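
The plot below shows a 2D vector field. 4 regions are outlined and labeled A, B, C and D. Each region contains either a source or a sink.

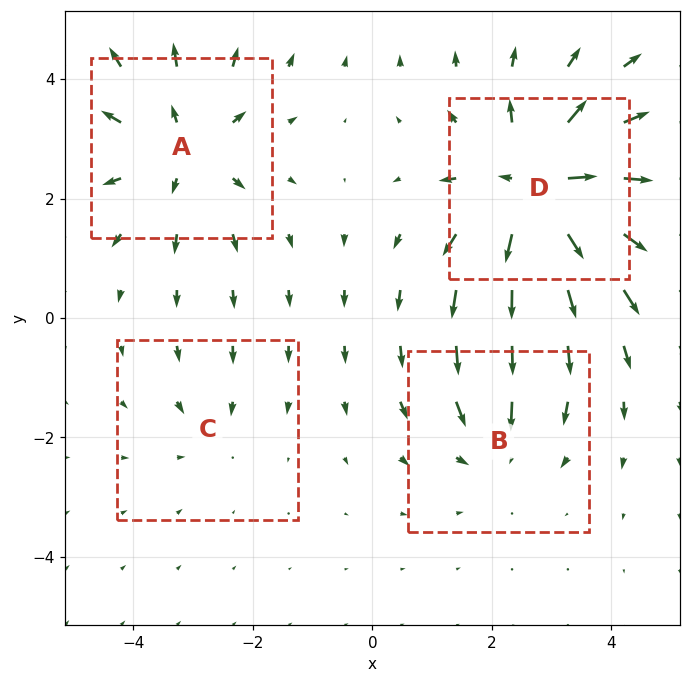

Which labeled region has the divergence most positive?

Divergence at each region's feature centre — A: about +5, B: about -3, C: about -2, D: about +7. Region D is most positive.

D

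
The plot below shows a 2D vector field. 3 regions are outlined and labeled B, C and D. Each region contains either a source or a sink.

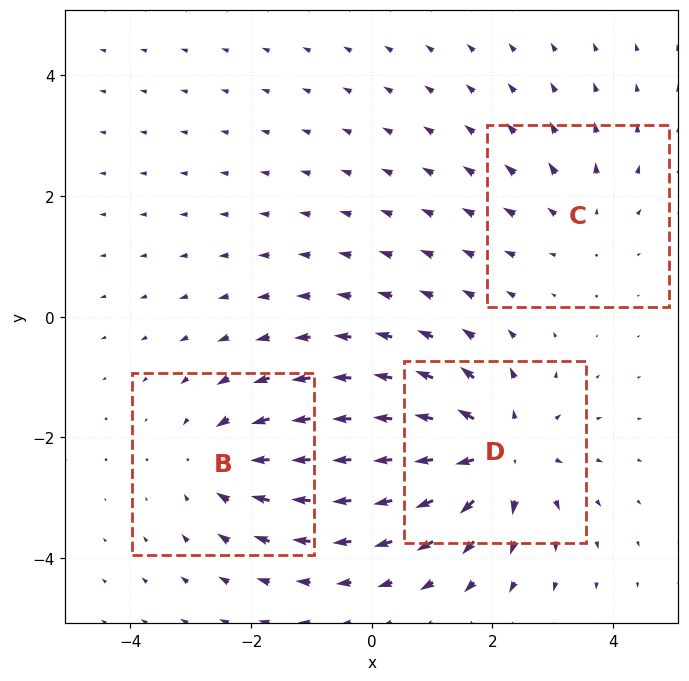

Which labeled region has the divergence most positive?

D

Divergence at each region's feature centre — B: about -3, C: about +2, D: about +4. Region D is most positive.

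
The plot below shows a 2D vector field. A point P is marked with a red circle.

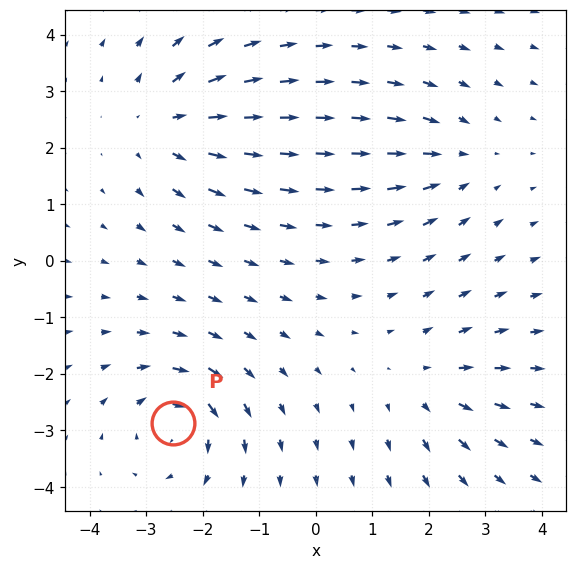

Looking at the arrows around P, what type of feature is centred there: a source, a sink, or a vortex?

At P (-2.5, -2.9) the arrows circulate clockwise. Divergence ≈0, curl about -6 — near-zero divergence with nonzero curl is a vortex.

vortex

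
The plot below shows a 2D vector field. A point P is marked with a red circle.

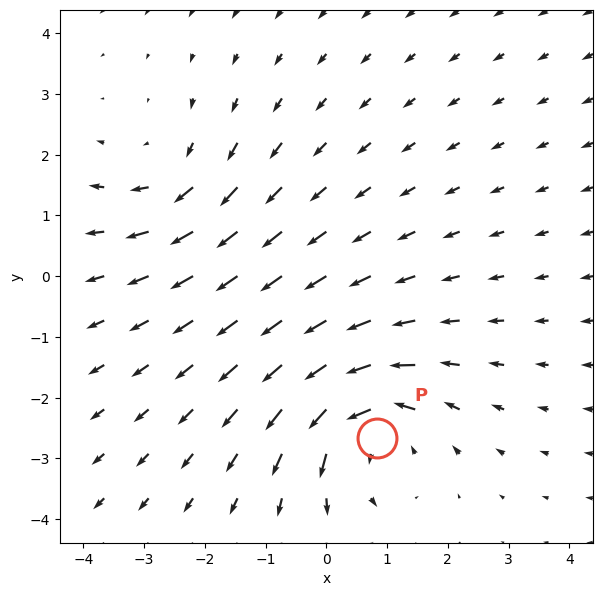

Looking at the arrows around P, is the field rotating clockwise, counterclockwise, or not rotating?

counterclockwise

Near P at (0.8, -2.7) the arrows circulate counterclockwise. The curl (z-component) there is about +5; positive curl means counterclockwise rotation.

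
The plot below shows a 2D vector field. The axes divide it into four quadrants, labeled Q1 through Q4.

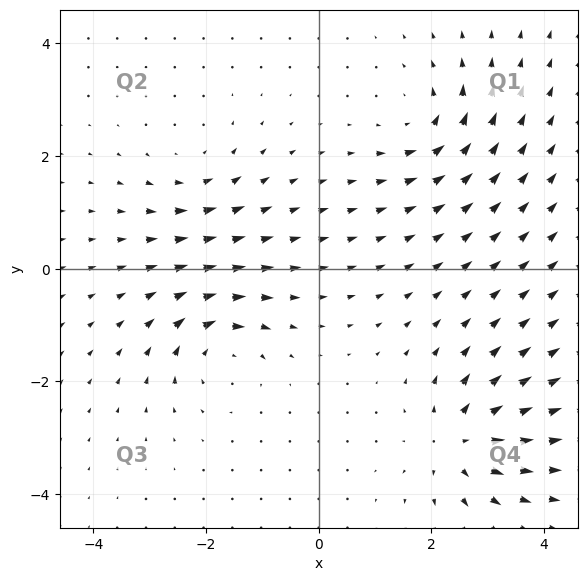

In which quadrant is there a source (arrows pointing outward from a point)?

The source sits at approximately (2.5, -3.1), which lies in quadrant Q4. The divergence there is about +6, positive as expected for a source.

Q4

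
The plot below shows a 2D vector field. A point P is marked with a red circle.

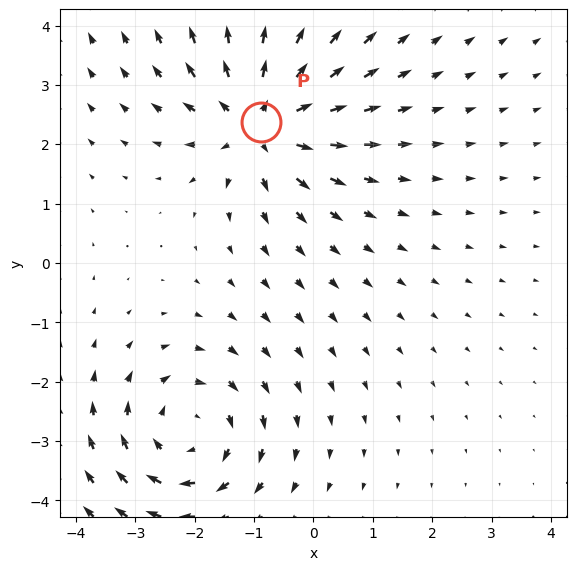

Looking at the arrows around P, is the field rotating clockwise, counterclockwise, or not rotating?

Near P at (-0.9, 2.4) the arrows show no circulation. The curl there is ≈0.

not rotating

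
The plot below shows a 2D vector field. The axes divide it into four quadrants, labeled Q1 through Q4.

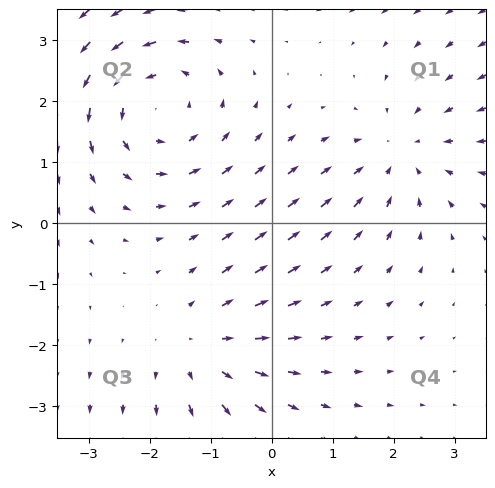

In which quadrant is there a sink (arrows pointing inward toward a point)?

Q1

The sink sits at approximately (2.1, 1.1), which lies in quadrant Q1. The divergence there is about -3, negative as expected for a sink.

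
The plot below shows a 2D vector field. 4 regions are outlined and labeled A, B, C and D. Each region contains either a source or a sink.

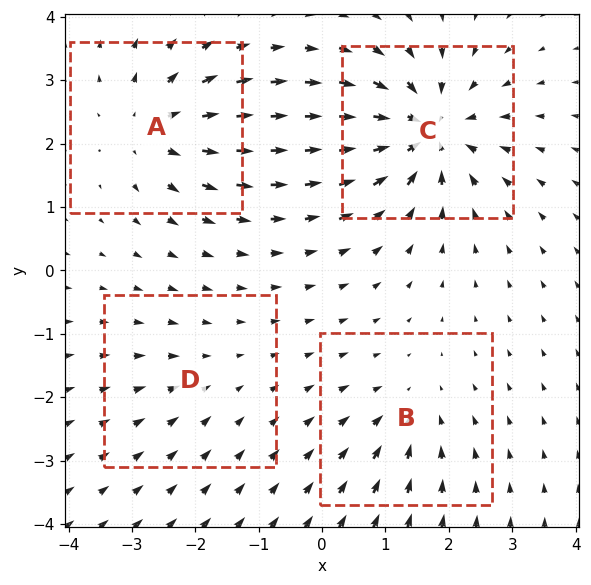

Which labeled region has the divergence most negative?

Divergence at each region's feature centre — A: about +6, B: about -4, C: about -8, D: about -2. Region C is most negative.

C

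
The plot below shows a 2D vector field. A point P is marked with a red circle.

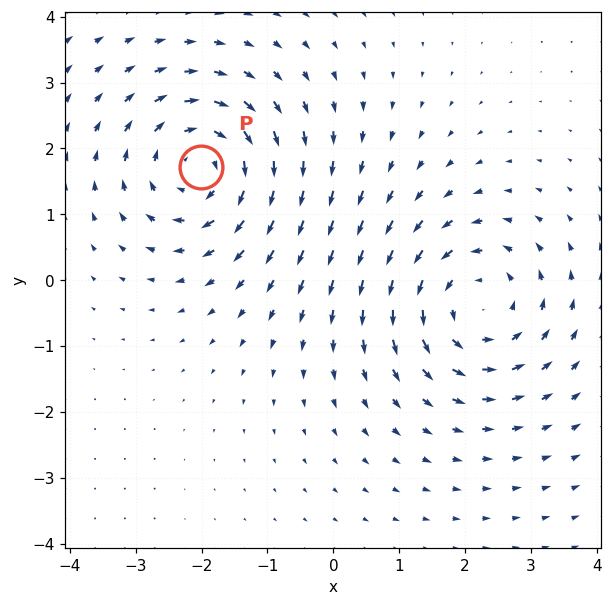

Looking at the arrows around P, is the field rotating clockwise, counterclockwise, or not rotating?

Near P at (-2.0, 1.7) the arrows circulate clockwise. The curl (z-component) there is about -4; negative curl means clockwise rotation.

clockwise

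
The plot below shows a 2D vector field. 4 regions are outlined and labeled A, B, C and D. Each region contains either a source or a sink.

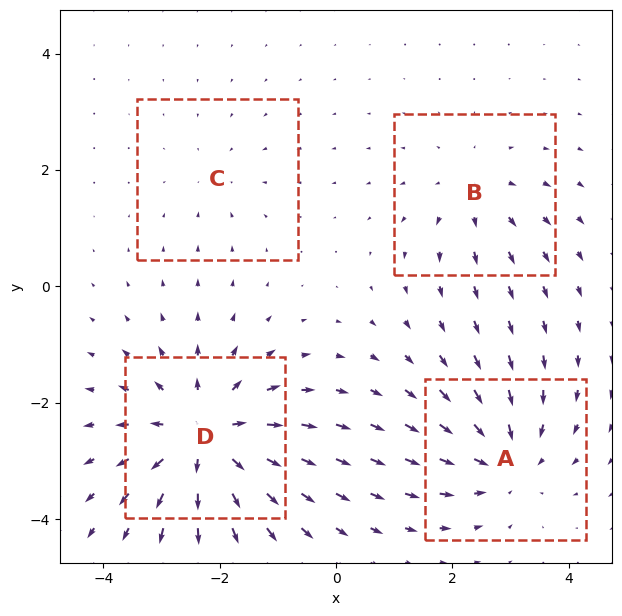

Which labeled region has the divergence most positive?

Divergence at each region's feature centre — A: about -5, B: about +3, C: about -2, D: about +7. Region D is most positive.

D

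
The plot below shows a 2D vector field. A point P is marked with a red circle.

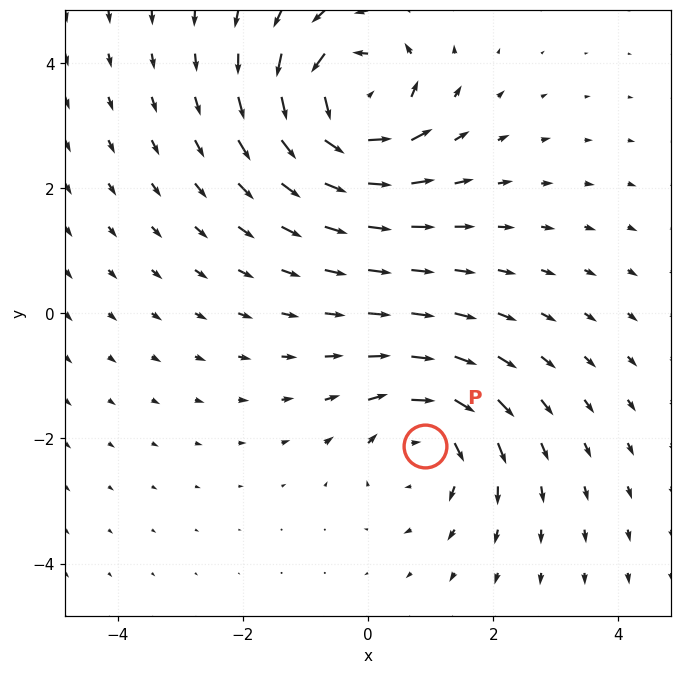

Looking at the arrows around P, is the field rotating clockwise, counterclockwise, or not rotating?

Near P at (0.9, -2.1) the arrows circulate clockwise. The curl (z-component) there is about -4; negative curl means clockwise rotation.

clockwise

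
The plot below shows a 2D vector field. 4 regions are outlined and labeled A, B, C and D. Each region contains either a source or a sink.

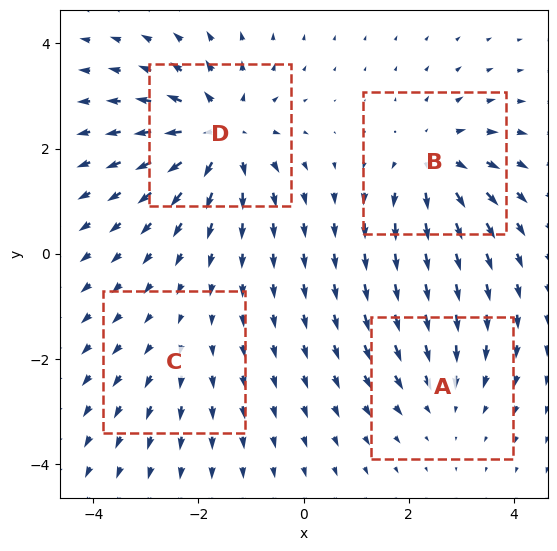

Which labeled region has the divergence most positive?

D

Divergence at each region's feature centre — A: about -3, B: about +5, C: about +2, D: about +7. Region D is most positive.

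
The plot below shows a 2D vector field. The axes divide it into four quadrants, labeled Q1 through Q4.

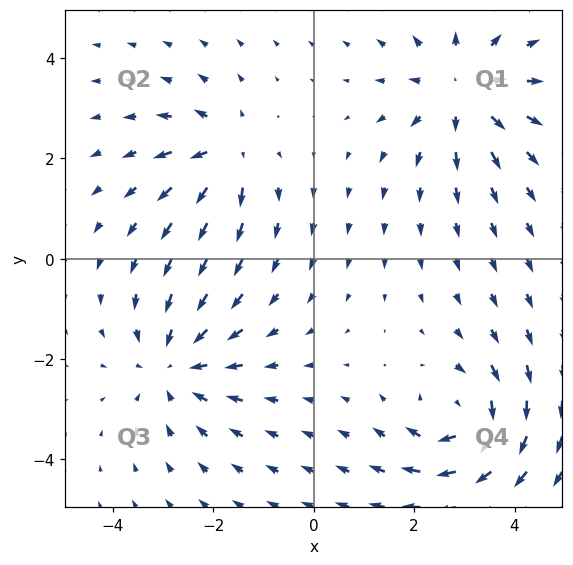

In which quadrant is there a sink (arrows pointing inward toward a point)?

Q3

The sink sits at approximately (-2.8, -2.1), which lies in quadrant Q3. The divergence there is about -4, negative as expected for a sink.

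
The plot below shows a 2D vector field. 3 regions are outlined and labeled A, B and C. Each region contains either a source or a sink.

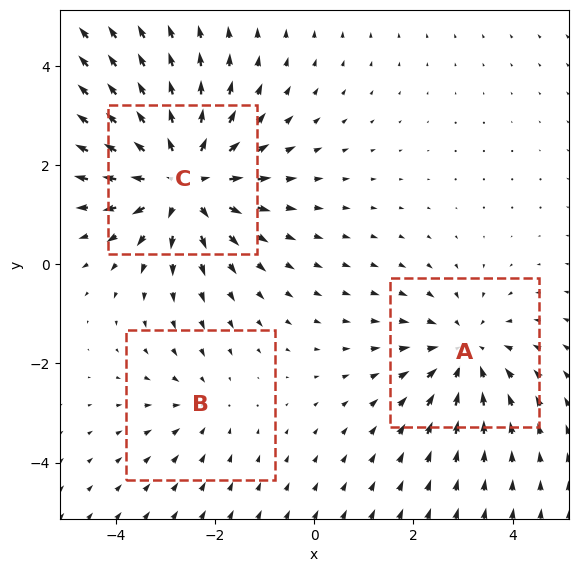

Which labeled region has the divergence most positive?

C

Divergence at each region's feature centre — A: about -3, B: about -2, C: about +4. Region C is most positive.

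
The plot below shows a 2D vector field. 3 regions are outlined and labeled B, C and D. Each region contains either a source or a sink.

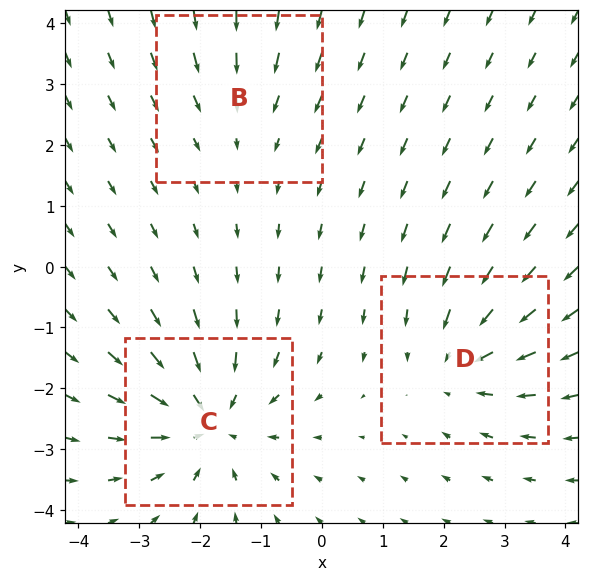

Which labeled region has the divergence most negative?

C

Divergence at each region's feature centre — B: about -2, C: about -4, D: about -3. Region C is most negative.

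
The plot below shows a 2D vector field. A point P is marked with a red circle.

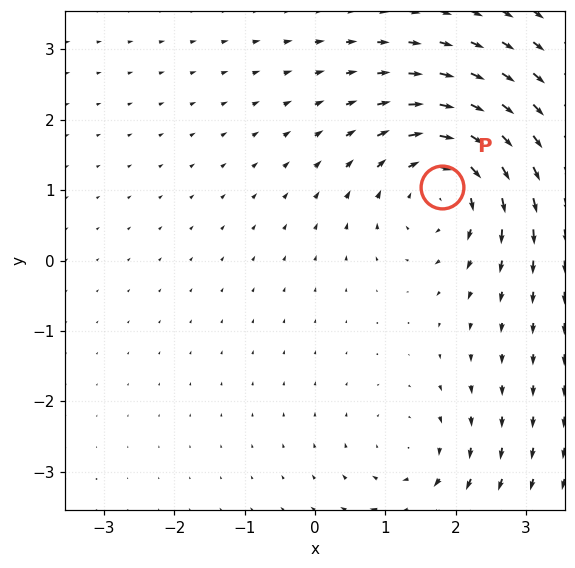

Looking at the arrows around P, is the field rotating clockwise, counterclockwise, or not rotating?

clockwise

Near P at (1.8, 1.0) the arrows circulate clockwise. The curl (z-component) there is about -5; negative curl means clockwise rotation.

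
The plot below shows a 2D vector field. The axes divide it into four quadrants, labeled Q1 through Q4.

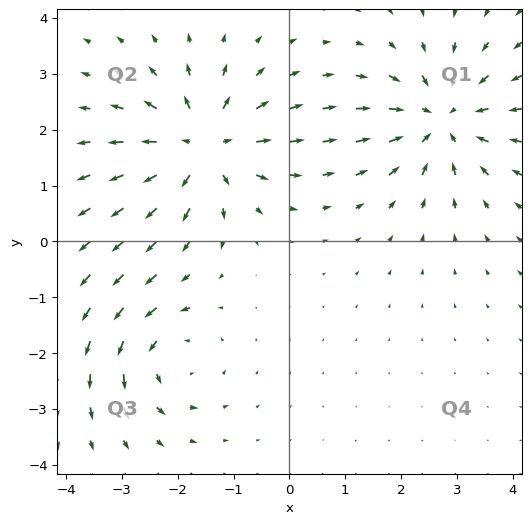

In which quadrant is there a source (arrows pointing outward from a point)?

The source sits at approximately (-1.6, 1.7), which lies in quadrant Q2. The divergence there is about +6, positive as expected for a source.

Q2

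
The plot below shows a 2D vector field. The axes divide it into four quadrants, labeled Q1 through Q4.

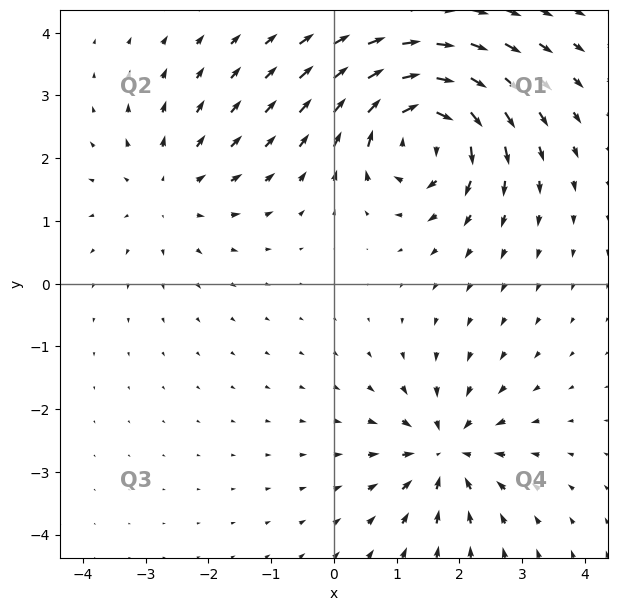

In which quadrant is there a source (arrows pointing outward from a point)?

The source sits at approximately (-2.6, 1.5), which lies in quadrant Q2. The divergence there is about +2, positive as expected for a source.

Q2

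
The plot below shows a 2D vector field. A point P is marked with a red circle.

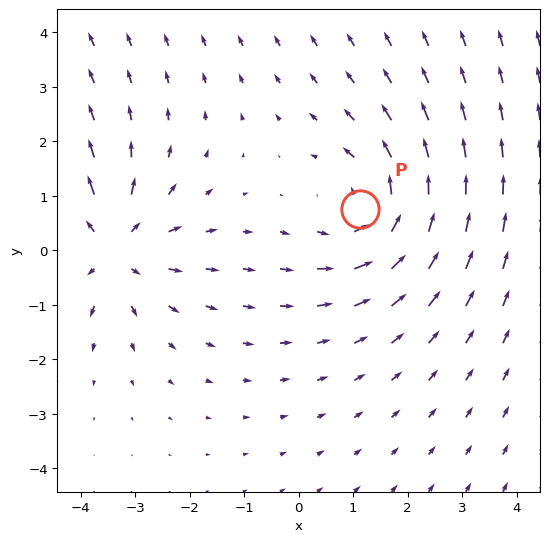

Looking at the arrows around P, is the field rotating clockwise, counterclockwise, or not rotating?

counterclockwise

Near P at (1.1, 0.8) the arrows circulate counterclockwise. The curl (z-component) there is about +3; positive curl means counterclockwise rotation.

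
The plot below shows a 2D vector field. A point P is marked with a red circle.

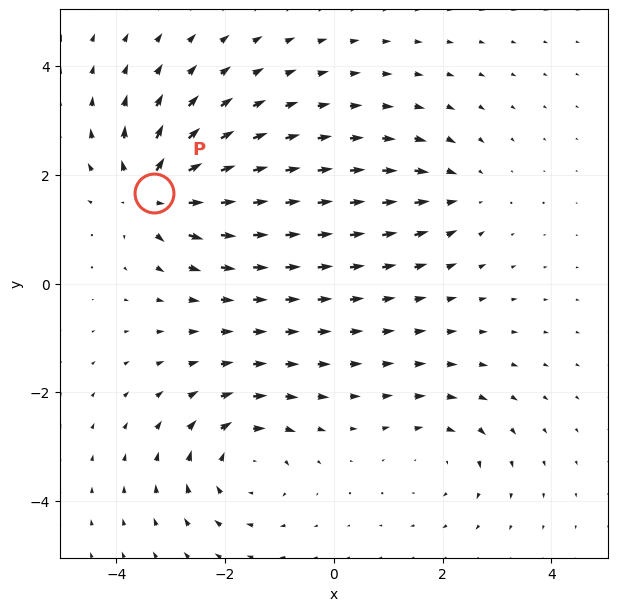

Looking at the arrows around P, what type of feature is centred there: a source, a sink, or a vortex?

At P (-3.3, 1.7) the arrows spread outward. Divergence about +7, curl ≈0 — positive divergence with near-zero curl is a source.

source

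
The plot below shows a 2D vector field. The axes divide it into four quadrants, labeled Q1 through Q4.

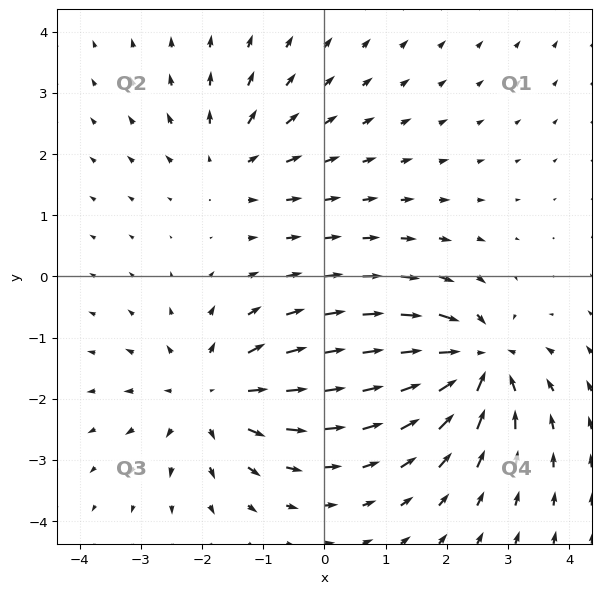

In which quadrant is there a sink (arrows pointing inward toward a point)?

The sink sits at approximately (2.5, -1.4), which lies in quadrant Q4. The divergence there is about -6, negative as expected for a sink.

Q4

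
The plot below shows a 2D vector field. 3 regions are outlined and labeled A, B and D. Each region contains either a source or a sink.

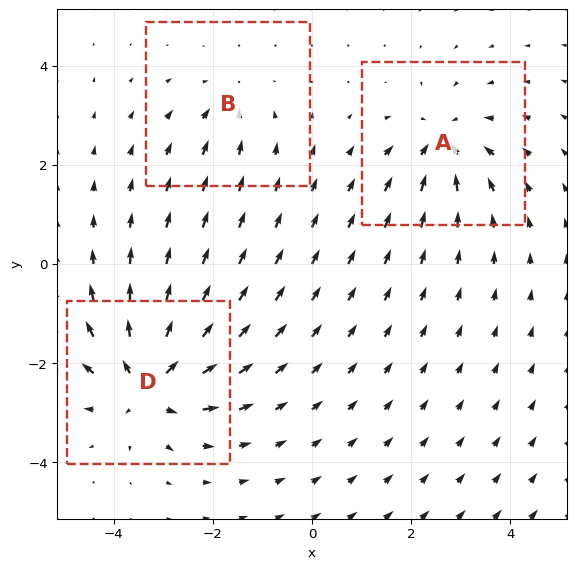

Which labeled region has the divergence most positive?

D

Divergence at each region's feature centre — A: about -4, B: about -2, D: about +5. Region D is most positive.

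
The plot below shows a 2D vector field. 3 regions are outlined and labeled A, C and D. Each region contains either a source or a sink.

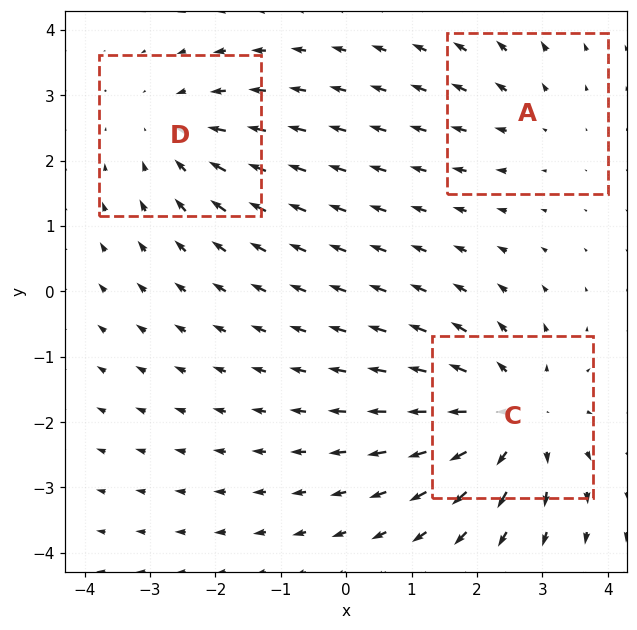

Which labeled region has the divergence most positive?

C

Divergence at each region's feature centre — A: about +2, C: about +4, D: about -3. Region C is most positive.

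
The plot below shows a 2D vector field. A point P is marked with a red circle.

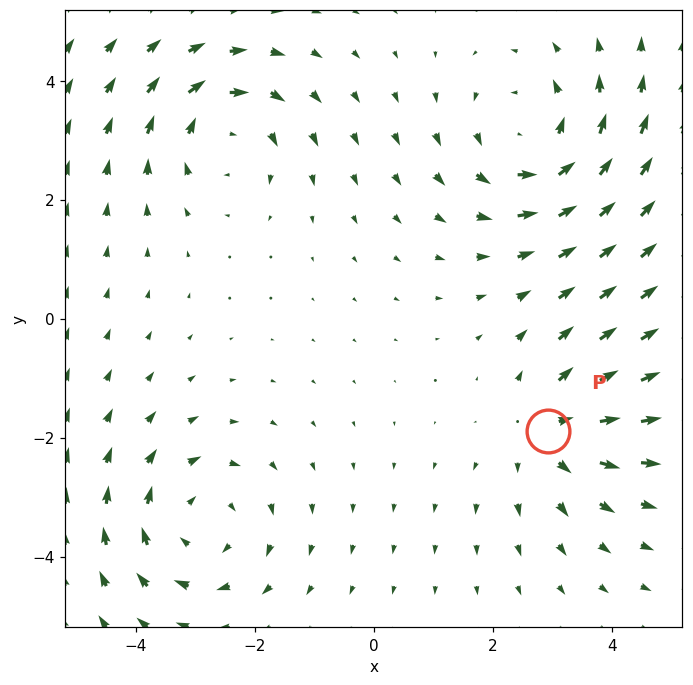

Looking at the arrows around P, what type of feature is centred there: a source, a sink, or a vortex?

source

At P (2.9, -1.9) the arrows spread outward. Divergence about +3, curl ≈0 — positive divergence with near-zero curl is a source.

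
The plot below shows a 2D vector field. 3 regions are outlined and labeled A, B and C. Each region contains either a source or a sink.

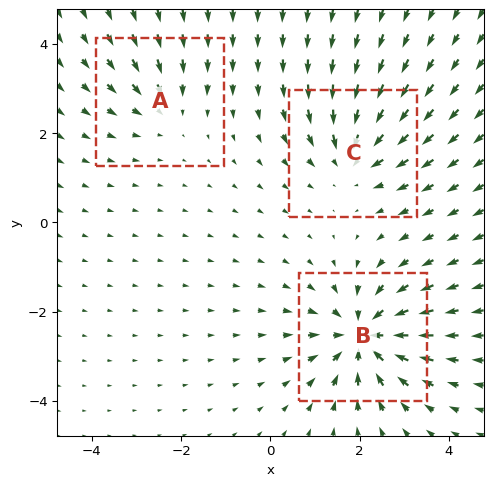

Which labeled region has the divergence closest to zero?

A

Divergence at each region's feature centre — A: about -2, B: about -5, C: about -4. Region A is closest to zero.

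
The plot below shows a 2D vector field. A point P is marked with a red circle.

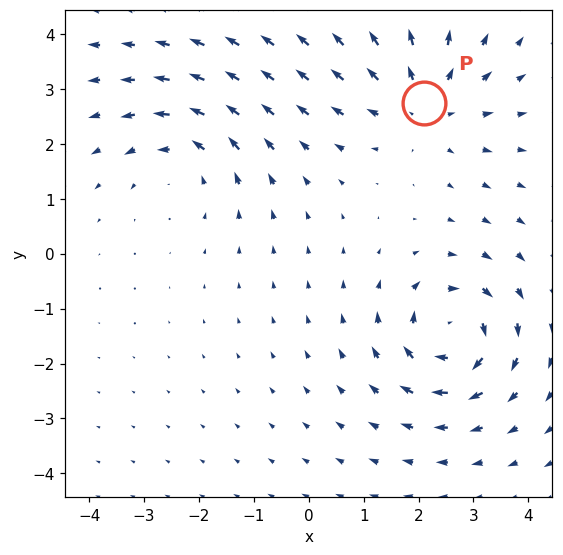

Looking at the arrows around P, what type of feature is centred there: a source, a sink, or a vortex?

source

At P (2.1, 2.7) the arrows spread outward. Divergence about +3, curl ≈0 — positive divergence with near-zero curl is a source.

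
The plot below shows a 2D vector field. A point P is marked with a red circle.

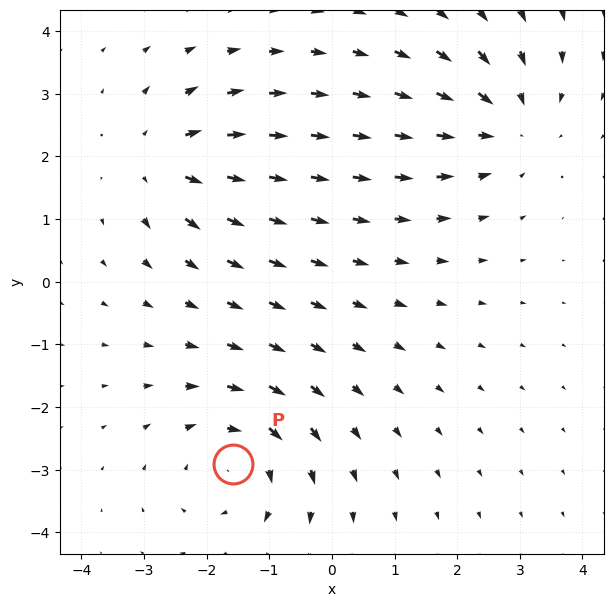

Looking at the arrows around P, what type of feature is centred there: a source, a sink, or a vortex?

At P (-1.6, -2.9) the arrows circulate clockwise. Divergence ≈0, curl about -4 — near-zero divergence with nonzero curl is a vortex.

vortex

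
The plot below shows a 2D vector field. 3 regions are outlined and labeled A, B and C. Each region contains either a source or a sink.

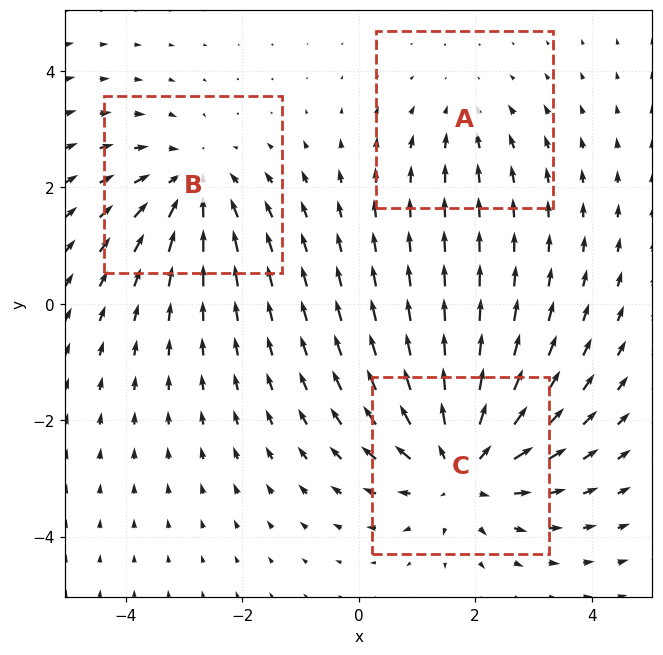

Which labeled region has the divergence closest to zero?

A

Divergence at each region's feature centre — A: about -2, B: about -3, C: about +4. Region A is closest to zero.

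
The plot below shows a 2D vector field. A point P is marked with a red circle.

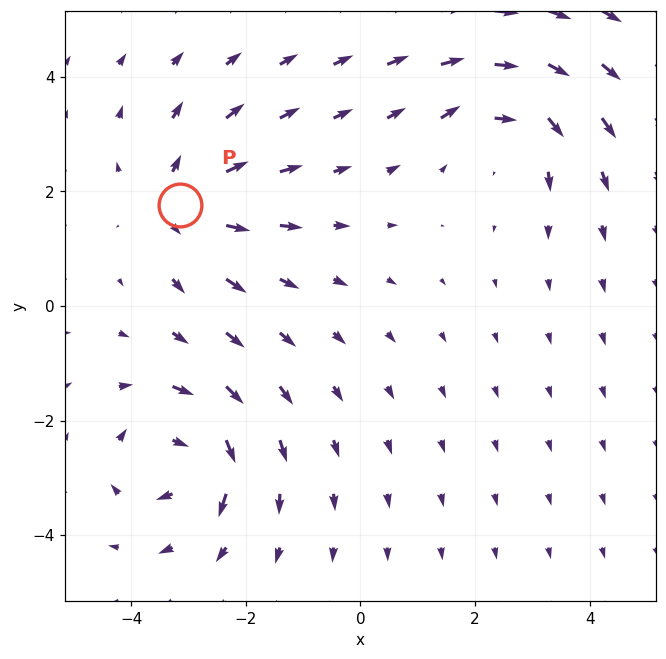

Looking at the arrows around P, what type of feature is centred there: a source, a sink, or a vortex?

At P (-3.2, 1.8) the arrows spread outward. Divergence about +4, curl ≈0 — positive divergence with near-zero curl is a source.

source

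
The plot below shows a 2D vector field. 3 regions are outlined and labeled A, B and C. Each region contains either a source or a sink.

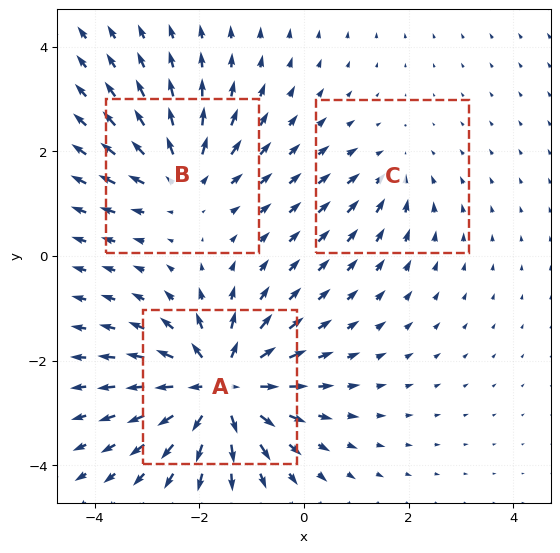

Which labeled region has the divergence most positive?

Divergence at each region's feature centre — A: about +6, B: about +3, C: about -2. Region A is most positive.

A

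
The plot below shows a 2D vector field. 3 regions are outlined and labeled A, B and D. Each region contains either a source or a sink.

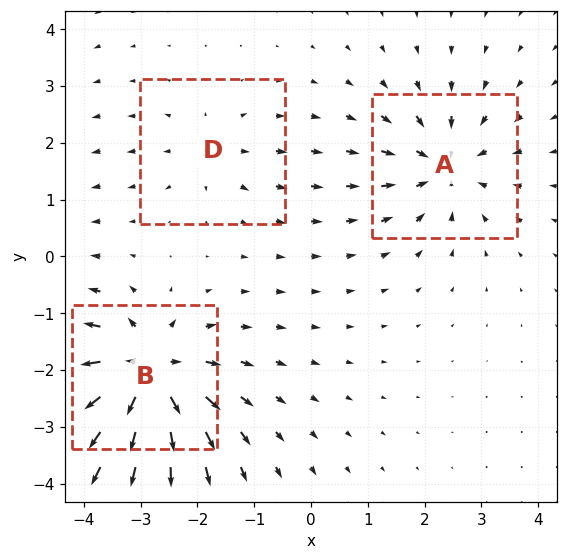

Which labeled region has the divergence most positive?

B

Divergence at each region's feature centre — A: about -4, B: about +6, D: about +2. Region B is most positive.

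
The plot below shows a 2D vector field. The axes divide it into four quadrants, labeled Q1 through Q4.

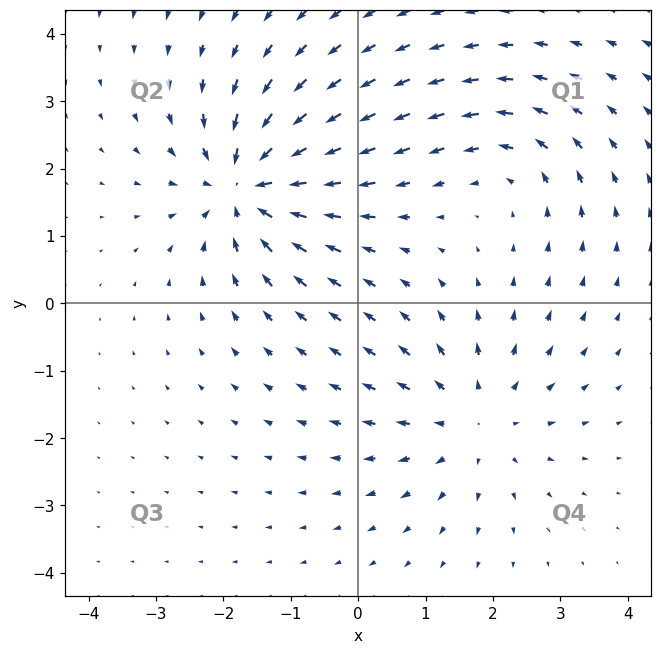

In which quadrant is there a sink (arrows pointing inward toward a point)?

Q2

The sink sits at approximately (-1.7, 1.7), which lies in quadrant Q2. The divergence there is about -6, negative as expected for a sink.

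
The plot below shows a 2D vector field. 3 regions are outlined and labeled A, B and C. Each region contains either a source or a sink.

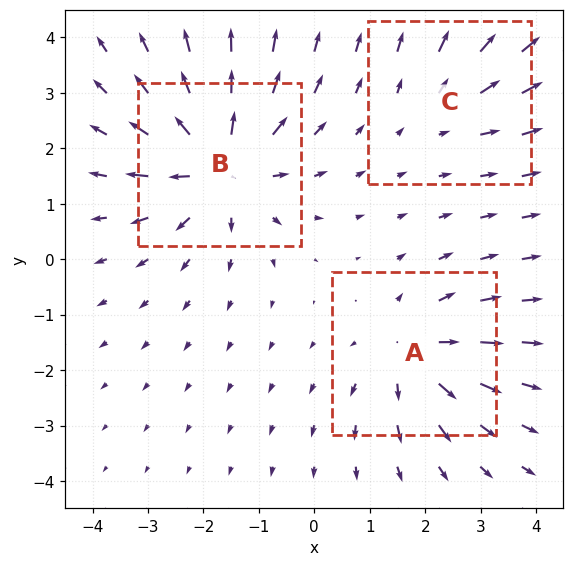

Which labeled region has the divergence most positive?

B

Divergence at each region's feature centre — A: about +3, B: about +5, C: about +2. Region B is most positive.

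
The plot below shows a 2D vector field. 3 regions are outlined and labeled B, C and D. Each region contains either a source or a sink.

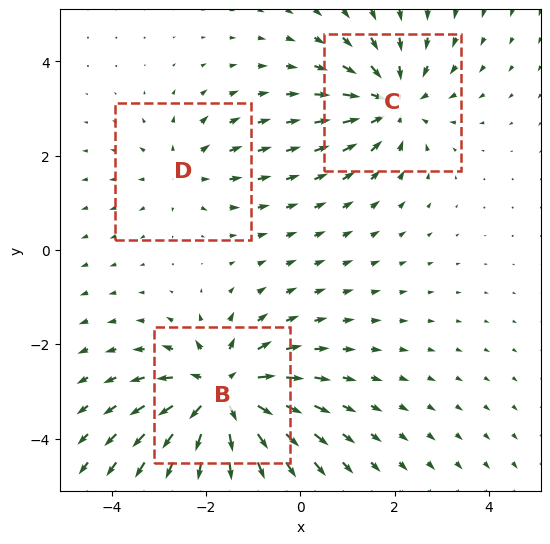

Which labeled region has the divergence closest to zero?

Divergence at each region's feature centre — B: about +5, C: about -3, D: about +2. Region D is closest to zero.

D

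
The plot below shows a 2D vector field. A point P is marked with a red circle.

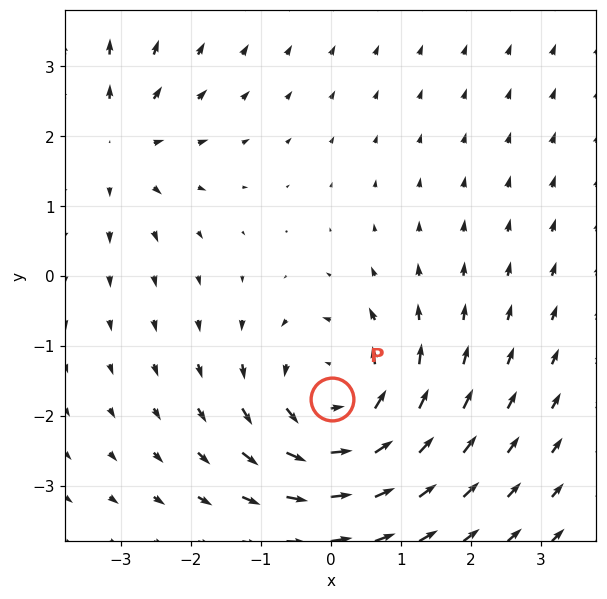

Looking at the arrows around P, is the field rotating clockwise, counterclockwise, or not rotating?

counterclockwise

Near P at (0.0, -1.8) the arrows circulate counterclockwise. The curl (z-component) there is about +5; positive curl means counterclockwise rotation.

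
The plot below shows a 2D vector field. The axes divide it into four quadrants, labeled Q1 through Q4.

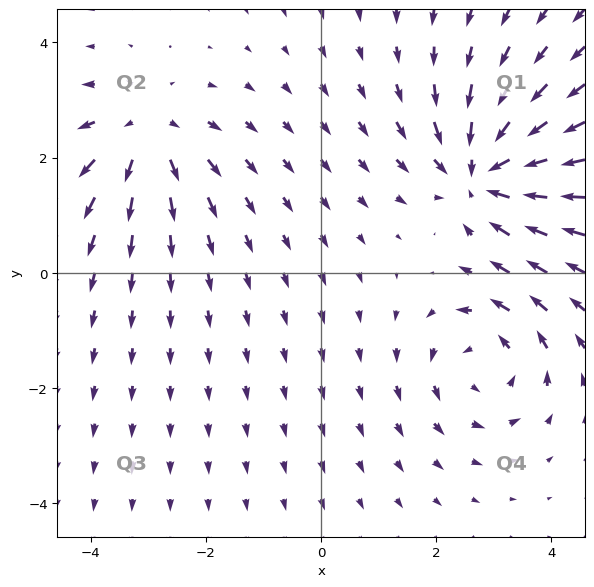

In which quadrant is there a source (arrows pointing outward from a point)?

Q2

The source sits at approximately (-3.0, 2.4), which lies in quadrant Q2. The divergence there is about +3, positive as expected for a source.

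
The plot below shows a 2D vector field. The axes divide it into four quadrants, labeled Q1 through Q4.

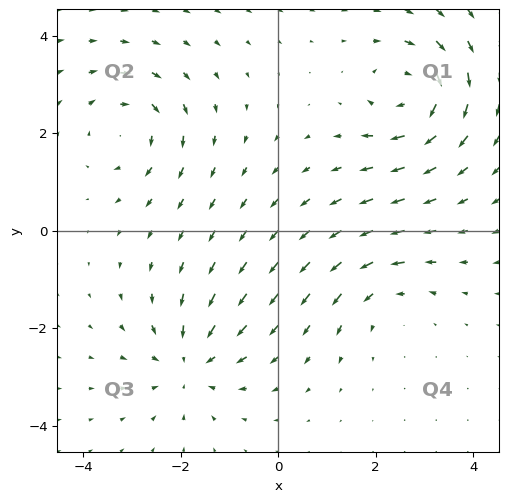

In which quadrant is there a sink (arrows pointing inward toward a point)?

Q3

The sink sits at approximately (-1.8, -2.7), which lies in quadrant Q3. The divergence there is about -3, negative as expected for a sink.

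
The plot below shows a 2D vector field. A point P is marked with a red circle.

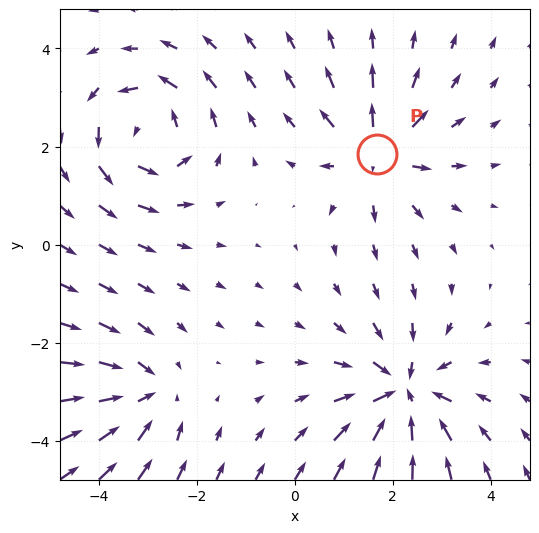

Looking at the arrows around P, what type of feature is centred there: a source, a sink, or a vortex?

At P (1.7, 1.8) the arrows spread outward. Divergence about +4, curl ≈0 — positive divergence with near-zero curl is a source.

source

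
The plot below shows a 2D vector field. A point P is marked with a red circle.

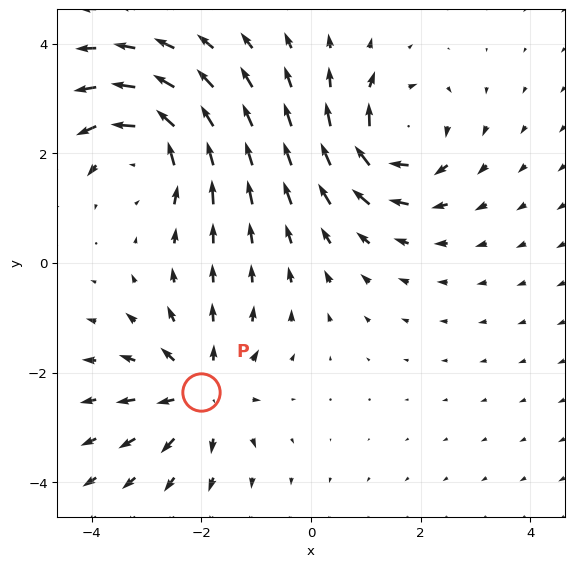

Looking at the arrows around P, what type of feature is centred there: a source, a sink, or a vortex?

At P (-2.0, -2.3) the arrows spread outward. Divergence about +5, curl ≈0 — positive divergence with near-zero curl is a source.

source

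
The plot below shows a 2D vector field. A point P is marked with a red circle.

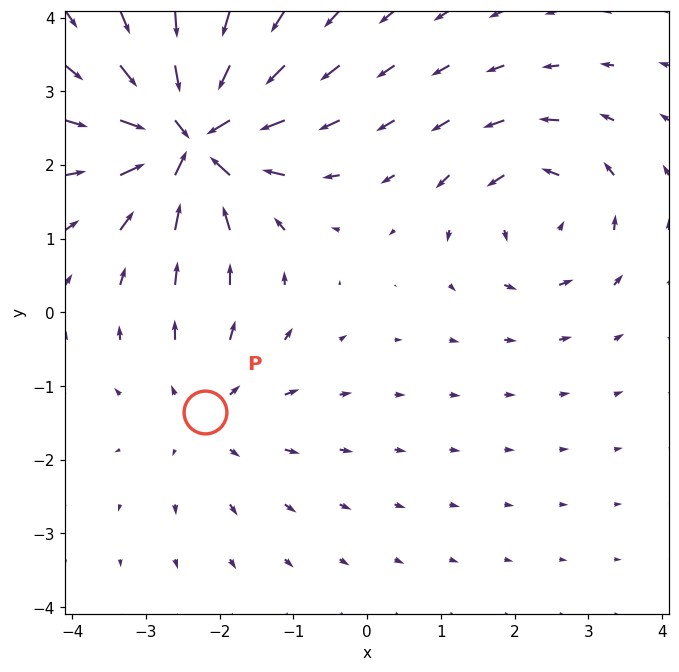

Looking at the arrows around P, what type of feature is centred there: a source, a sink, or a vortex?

At P (-2.2, -1.3) the arrows spread outward. Divergence about +2, curl ≈0 — positive divergence with near-zero curl is a source.

source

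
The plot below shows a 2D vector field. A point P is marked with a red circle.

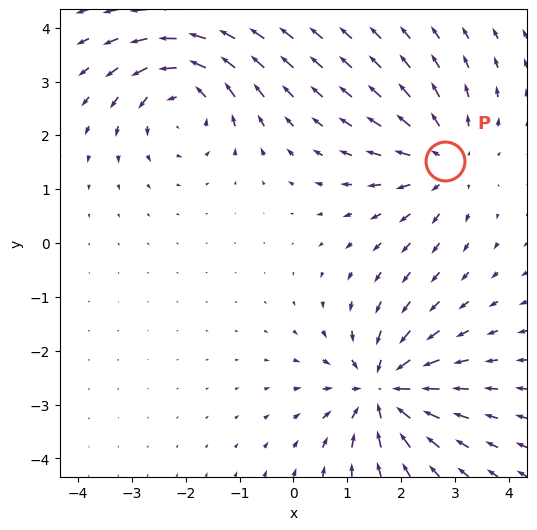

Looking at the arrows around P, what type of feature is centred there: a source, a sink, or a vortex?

source

At P (2.8, 1.5) the arrows spread outward. Divergence about +3, curl ≈0 — positive divergence with near-zero curl is a source.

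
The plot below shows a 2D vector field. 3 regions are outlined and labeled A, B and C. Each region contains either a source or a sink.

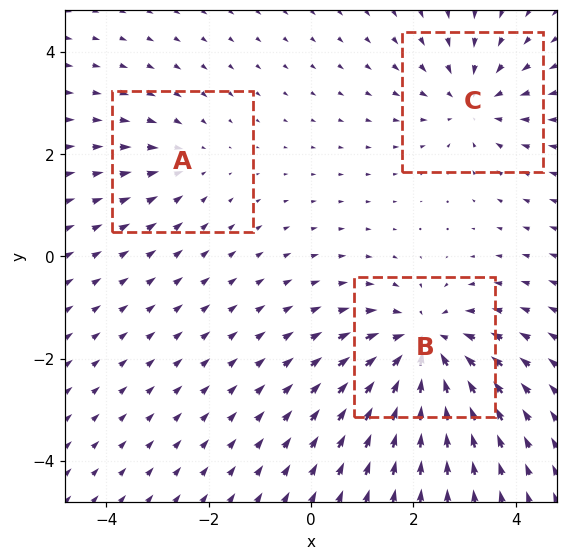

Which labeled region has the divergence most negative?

Divergence at each region's feature centre — A: about -2, B: about -4, C: about -3. Region B is most negative.

B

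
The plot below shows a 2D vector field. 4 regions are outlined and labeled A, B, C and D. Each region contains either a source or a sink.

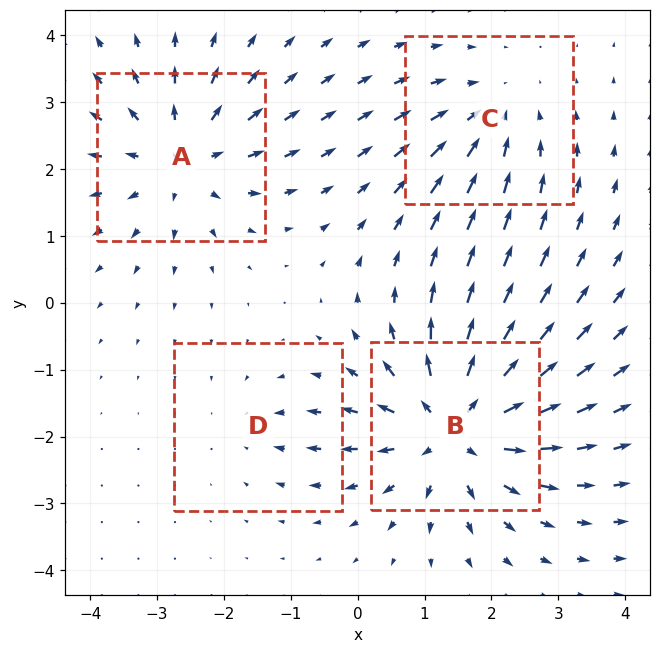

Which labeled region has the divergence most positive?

B

Divergence at each region's feature centre — A: about +5, B: about +7, C: about -3, D: about -2. Region B is most positive.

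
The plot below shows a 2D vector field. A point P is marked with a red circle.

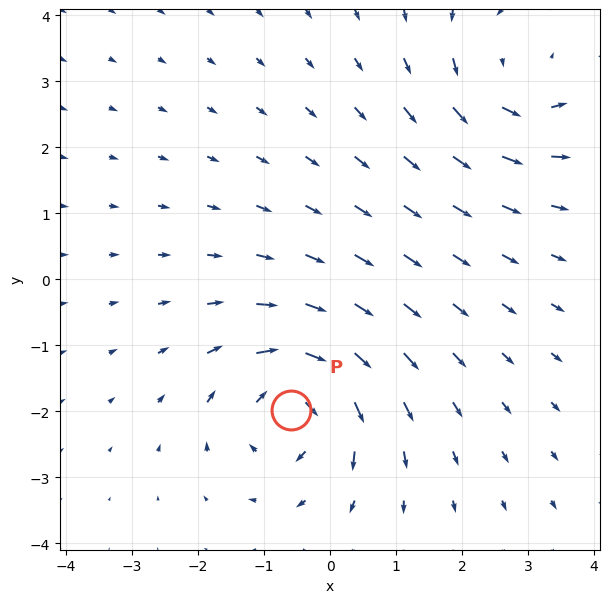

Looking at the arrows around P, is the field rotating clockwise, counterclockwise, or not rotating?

clockwise

Near P at (-0.6, -2.0) the arrows circulate clockwise. The curl (z-component) there is about -6; negative curl means clockwise rotation.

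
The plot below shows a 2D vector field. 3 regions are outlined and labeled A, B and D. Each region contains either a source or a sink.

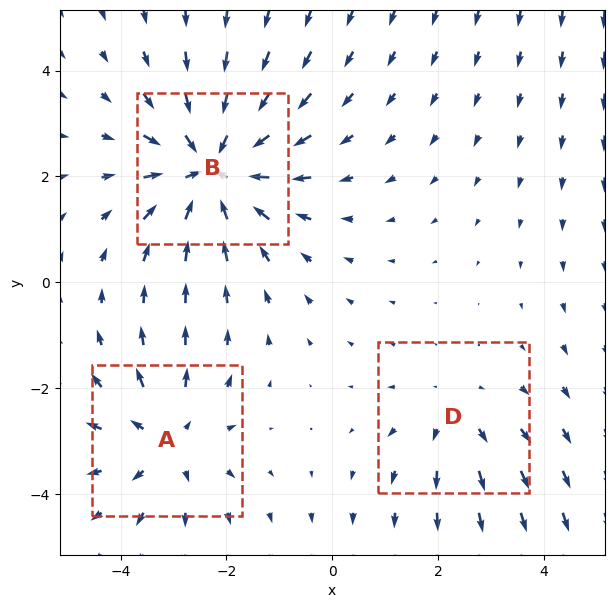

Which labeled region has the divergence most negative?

B

Divergence at each region's feature centre — A: about +3, B: about -4, D: about +2. Region B is most negative.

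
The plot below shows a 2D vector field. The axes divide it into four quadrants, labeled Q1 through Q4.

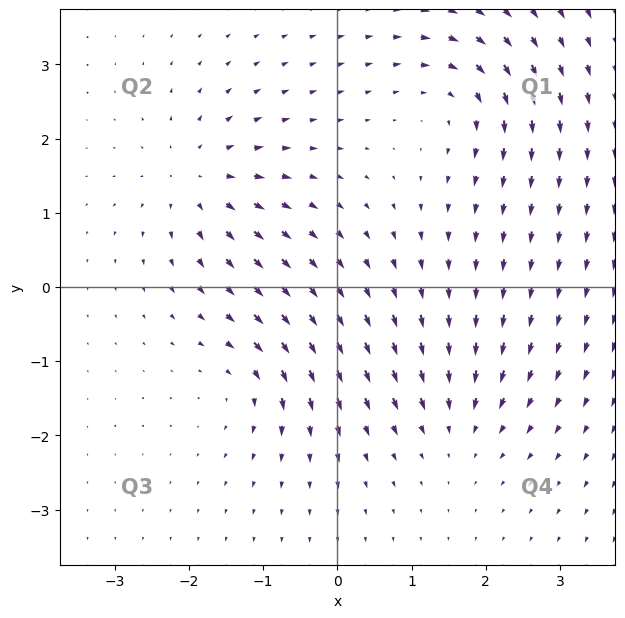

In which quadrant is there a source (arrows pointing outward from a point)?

The source sits at approximately (-1.9, 1.5), which lies in quadrant Q2. The divergence there is about +5, positive as expected for a source.

Q2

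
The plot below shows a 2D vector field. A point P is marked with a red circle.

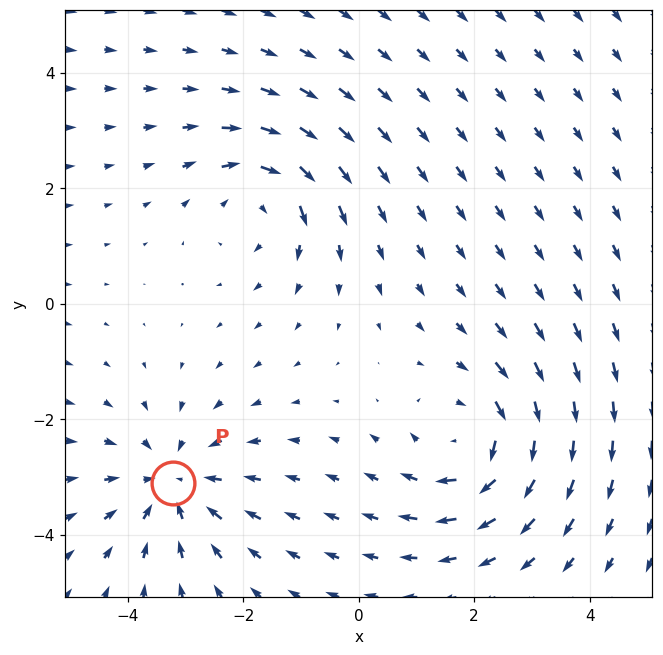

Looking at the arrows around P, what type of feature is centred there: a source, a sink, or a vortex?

At P (-3.2, -3.1) the arrows converge inward. Divergence about -3, curl ≈0 — negative divergence with near-zero curl is a sink.

sink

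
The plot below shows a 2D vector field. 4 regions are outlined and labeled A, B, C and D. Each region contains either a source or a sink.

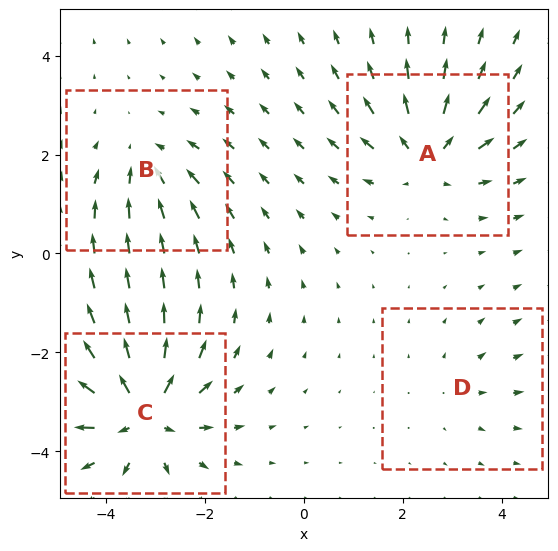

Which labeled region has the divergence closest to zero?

Divergence at each region's feature centre — A: about +6, B: about -4, C: about +8, D: about +2. Region D is closest to zero.

D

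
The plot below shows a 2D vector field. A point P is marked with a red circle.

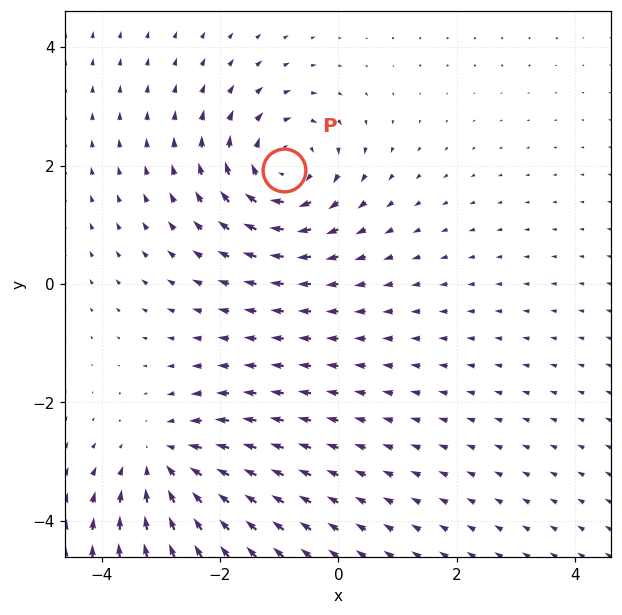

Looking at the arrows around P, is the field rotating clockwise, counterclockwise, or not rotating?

Near P at (-0.9, 1.9) the arrows circulate clockwise. The curl (z-component) there is about -3; negative curl means clockwise rotation.

clockwise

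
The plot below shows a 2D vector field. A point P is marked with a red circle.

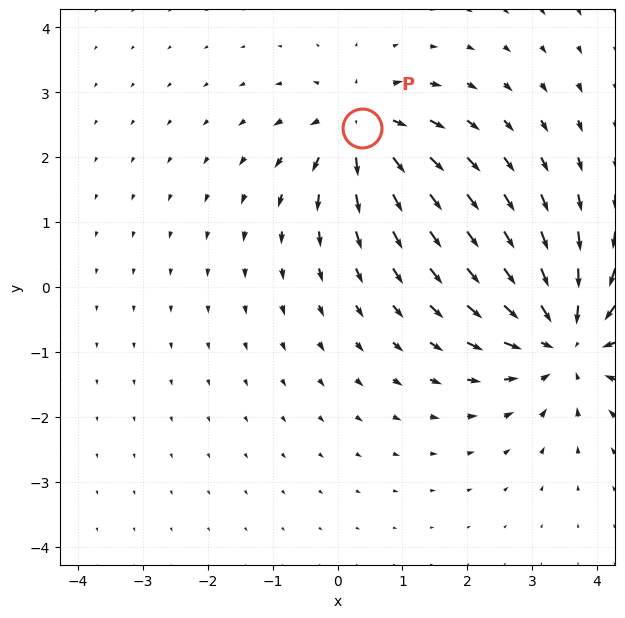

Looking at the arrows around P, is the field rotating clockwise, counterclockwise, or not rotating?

Near P at (0.4, 2.4) the arrows show no circulation. The curl there is ≈0.

not rotating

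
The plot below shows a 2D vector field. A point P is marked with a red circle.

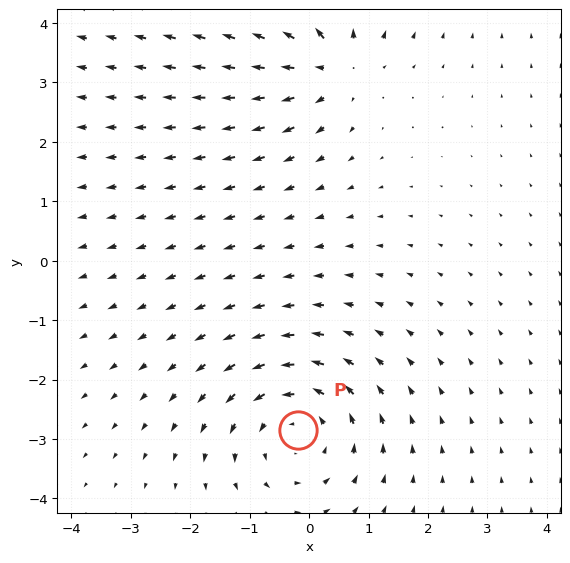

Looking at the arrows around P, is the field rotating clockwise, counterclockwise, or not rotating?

Near P at (-0.2, -2.9) the arrows circulate counterclockwise. The curl (z-component) there is about +4; positive curl means counterclockwise rotation.

counterclockwise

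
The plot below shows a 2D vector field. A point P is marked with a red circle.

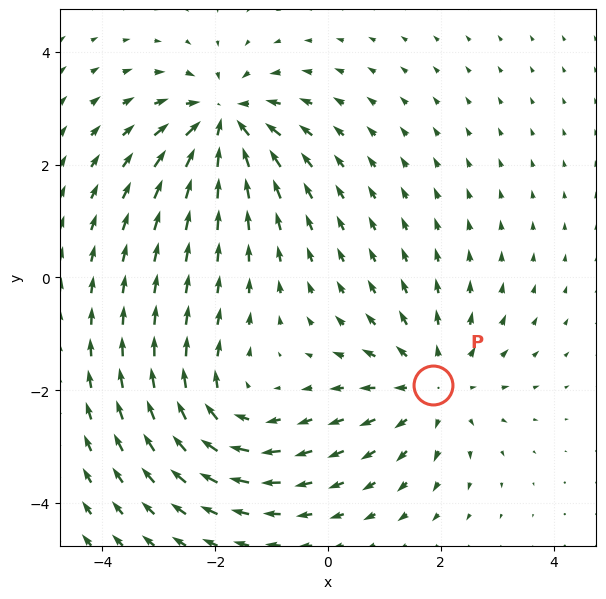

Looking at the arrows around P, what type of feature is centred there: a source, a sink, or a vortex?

At P (1.9, -1.9) the arrows spread outward. Divergence about +4, curl ≈0 — positive divergence with near-zero curl is a source.

source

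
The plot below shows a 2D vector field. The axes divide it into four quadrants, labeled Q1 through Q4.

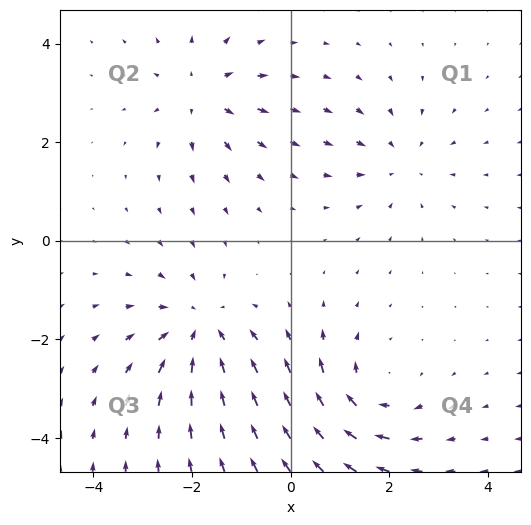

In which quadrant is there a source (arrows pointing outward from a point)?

The source sits at approximately (-1.8, 3.0), which lies in quadrant Q2. The divergence there is about +3, positive as expected for a source.

Q2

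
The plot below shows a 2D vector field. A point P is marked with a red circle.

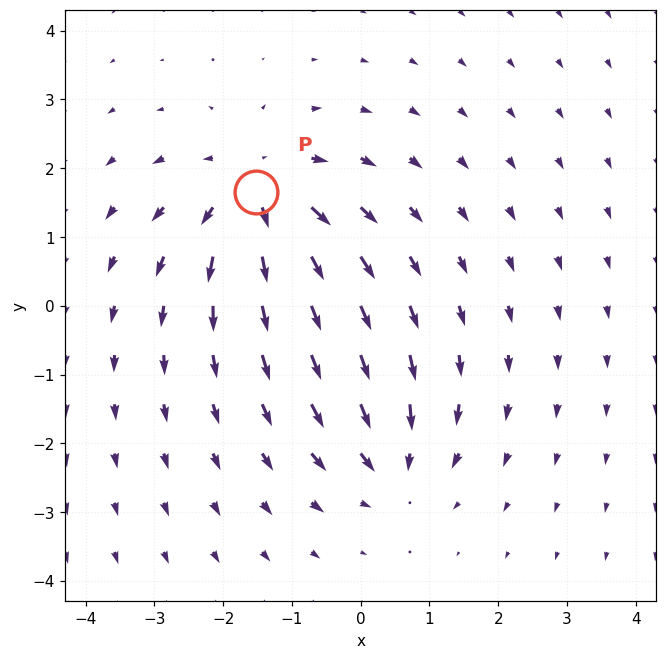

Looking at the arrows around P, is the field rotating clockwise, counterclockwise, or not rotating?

Near P at (-1.5, 1.7) the arrows show no circulation. The curl there is ≈0.

not rotating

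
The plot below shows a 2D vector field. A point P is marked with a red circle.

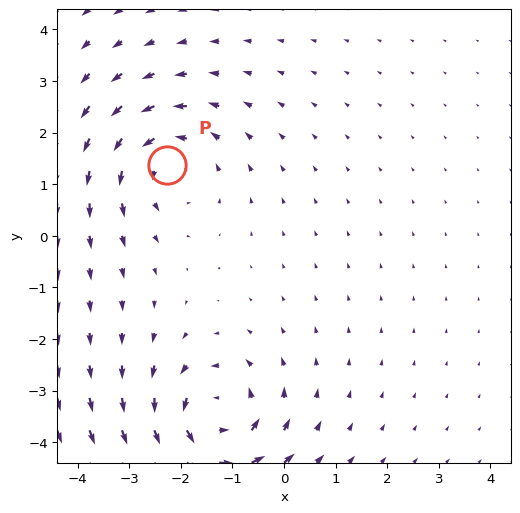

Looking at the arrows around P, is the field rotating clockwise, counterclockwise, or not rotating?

Near P at (-2.3, 1.4) the arrows circulate counterclockwise. The curl (z-component) there is about +3; positive curl means counterclockwise rotation.

counterclockwise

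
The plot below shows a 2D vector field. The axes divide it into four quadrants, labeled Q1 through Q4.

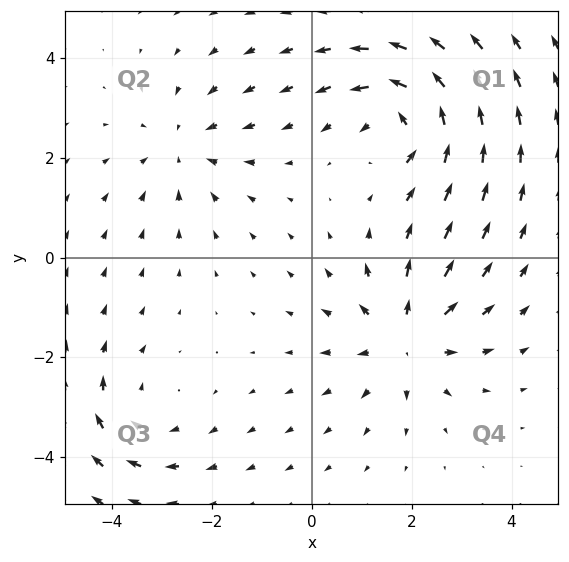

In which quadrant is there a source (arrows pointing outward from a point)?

The source sits at approximately (1.9, -1.6), which lies in quadrant Q4. The divergence there is about +4, positive as expected for a source.

Q4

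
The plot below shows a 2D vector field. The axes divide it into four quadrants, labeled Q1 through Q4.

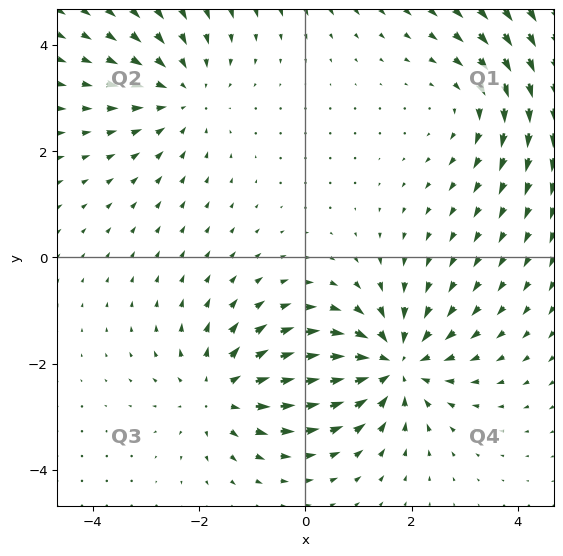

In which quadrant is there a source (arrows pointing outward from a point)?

The source sits at approximately (-1.6, -2.5), which lies in quadrant Q3. The divergence there is about +3, positive as expected for a source.

Q3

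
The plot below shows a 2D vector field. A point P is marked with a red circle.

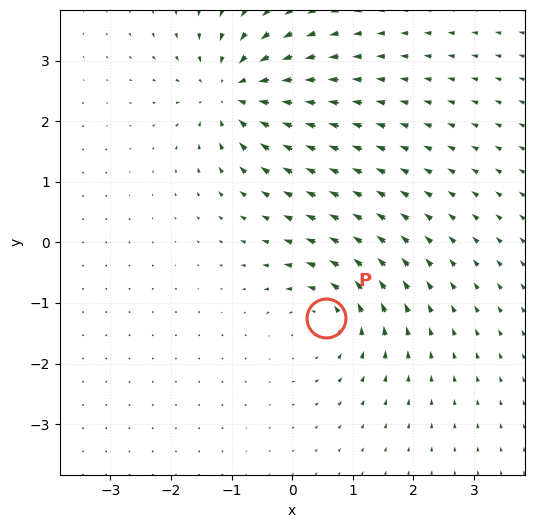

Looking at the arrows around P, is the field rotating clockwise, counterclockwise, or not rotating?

Near P at (0.6, -1.3) the arrows circulate counterclockwise. The curl (z-component) there is about +4; positive curl means counterclockwise rotation.

counterclockwise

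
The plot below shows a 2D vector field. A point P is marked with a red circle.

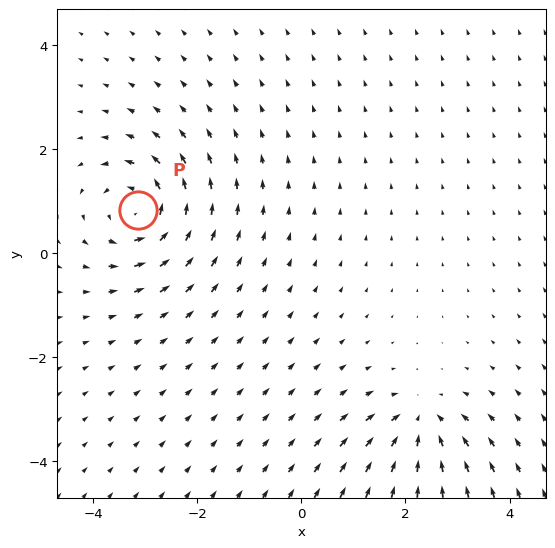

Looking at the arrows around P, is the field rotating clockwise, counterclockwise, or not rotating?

counterclockwise

Near P at (-3.1, 0.8) the arrows circulate counterclockwise. The curl (z-component) there is about +6; positive curl means counterclockwise rotation.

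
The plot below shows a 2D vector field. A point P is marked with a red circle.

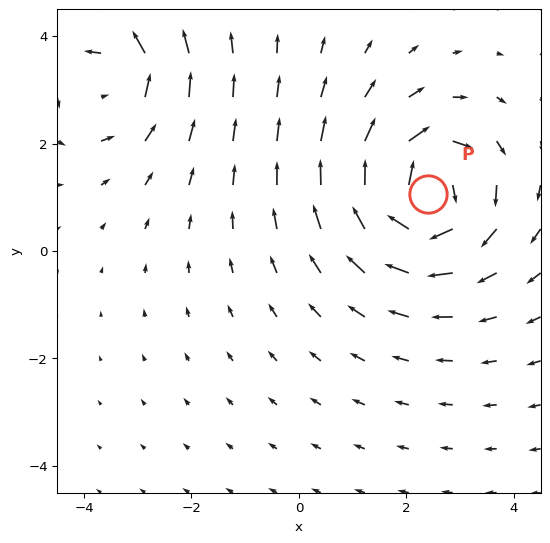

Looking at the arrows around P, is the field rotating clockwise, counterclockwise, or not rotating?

clockwise

Near P at (2.4, 1.1) the arrows circulate clockwise. The curl (z-component) there is about -5; negative curl means clockwise rotation.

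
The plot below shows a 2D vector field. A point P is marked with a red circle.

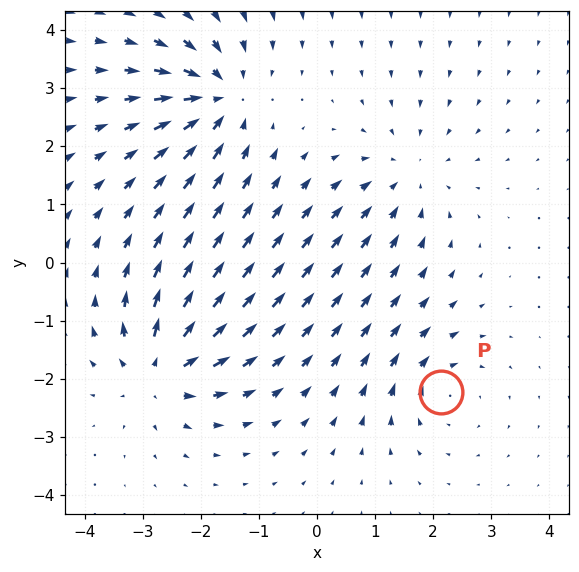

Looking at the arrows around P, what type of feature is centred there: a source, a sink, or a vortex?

vortex

At P (2.1, -2.2) the arrows circulate clockwise. Divergence ≈0, curl about -4 — near-zero divergence with nonzero curl is a vortex.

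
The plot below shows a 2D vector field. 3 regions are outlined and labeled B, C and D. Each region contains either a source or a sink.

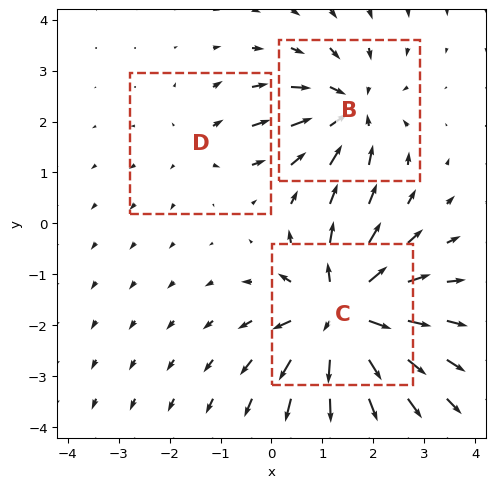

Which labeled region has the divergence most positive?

Divergence at each region's feature centre — B: about -4, C: about +6, D: about +2. Region C is most positive.

C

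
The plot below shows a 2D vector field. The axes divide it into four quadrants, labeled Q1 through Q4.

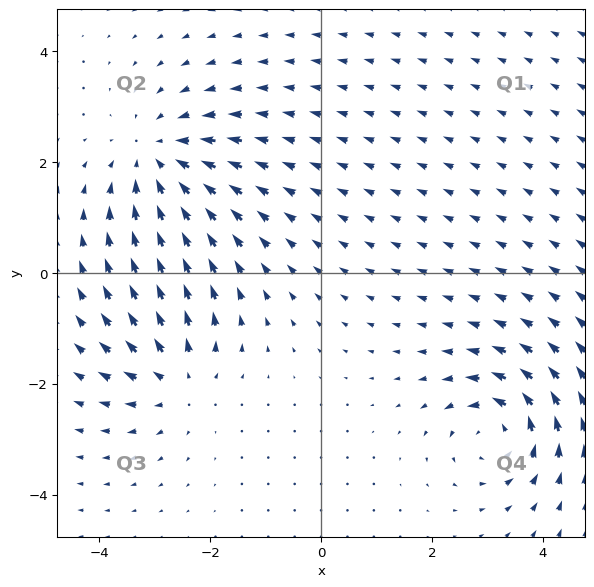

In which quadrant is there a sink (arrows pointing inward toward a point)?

Q2

The sink sits at approximately (-2.9, 2.1), which lies in quadrant Q2. The divergence there is about -3, negative as expected for a sink.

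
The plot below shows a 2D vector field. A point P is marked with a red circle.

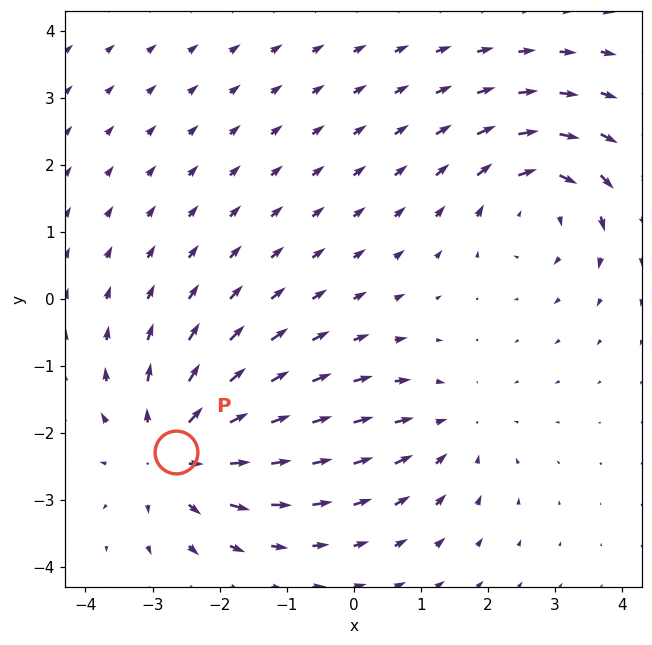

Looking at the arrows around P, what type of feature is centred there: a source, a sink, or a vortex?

source

At P (-2.7, -2.3) the arrows spread outward. Divergence about +4, curl ≈0 — positive divergence with near-zero curl is a source.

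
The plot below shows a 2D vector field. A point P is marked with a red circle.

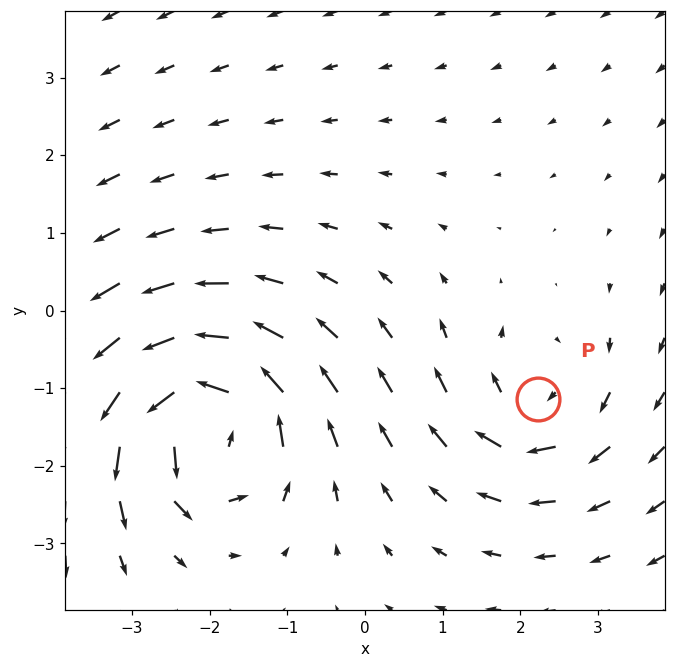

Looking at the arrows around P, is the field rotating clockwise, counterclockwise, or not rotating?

Near P at (2.2, -1.1) the arrows circulate clockwise. The curl (z-component) there is about -4; negative curl means clockwise rotation.

clockwise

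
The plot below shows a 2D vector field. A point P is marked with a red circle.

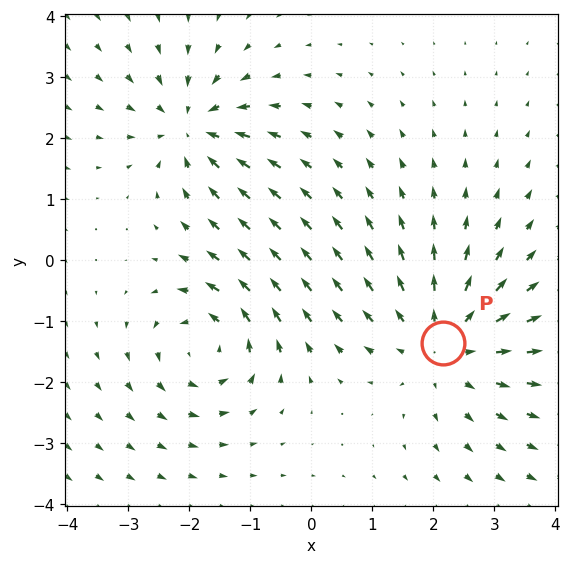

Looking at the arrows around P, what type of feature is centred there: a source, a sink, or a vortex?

At P (2.2, -1.4) the arrows spread outward. Divergence about +4, curl ≈0 — positive divergence with near-zero curl is a source.

source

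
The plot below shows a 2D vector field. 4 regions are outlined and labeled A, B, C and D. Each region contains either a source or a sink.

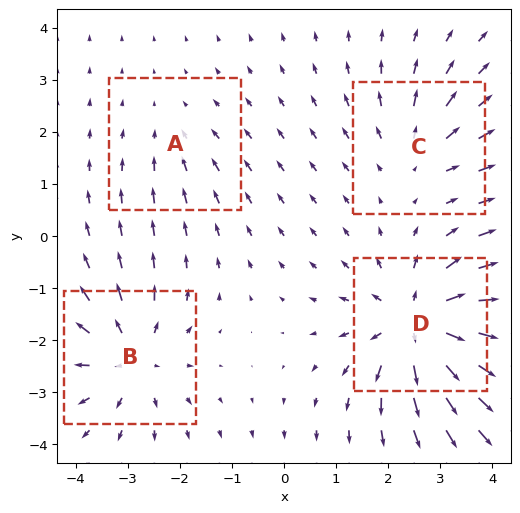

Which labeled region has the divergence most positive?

Divergence at each region's feature centre — A: about -2, B: about +5, C: about +4, D: about +8. Region D is most positive.

D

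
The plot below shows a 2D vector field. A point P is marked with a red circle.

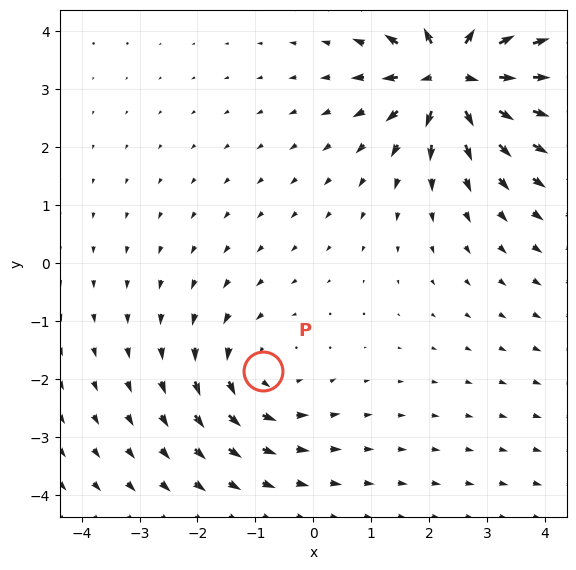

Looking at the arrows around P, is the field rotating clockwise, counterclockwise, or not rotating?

Near P at (-0.9, -1.9) the arrows circulate counterclockwise. The curl (z-component) there is about +3; positive curl means counterclockwise rotation.

counterclockwise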